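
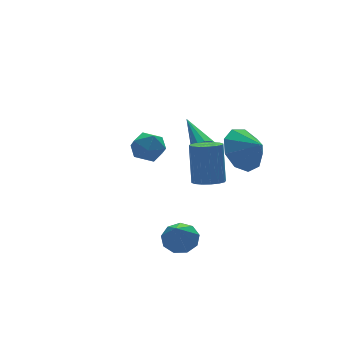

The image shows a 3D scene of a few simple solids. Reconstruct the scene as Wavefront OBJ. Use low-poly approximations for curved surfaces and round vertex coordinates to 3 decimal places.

v 2.651 0.586 -0.267
v 2.869 0.41 0.171
v 2.949 2.534 0.367
v 3.086 0.44 -0.023
v 3.166 0.516 -0.295
v 3.082 0.615 -0.558
v 2.861 0.704 -0.728
v 2.574 0.756 -0.753
v 2.311 0.754 -0.623
v 2.156 0.699 -0.38
v 2.159 0.608 -0.102
v 2.317 0.51 0.124
v 2.582 0.436 0.226
v -1.063 -1.305 2.571
v -0.456 -1.694 2.343
v -1.764 -1.946 1.797
v -1.157 -2.335 1.569
v -1.429 -2.434 2.268
v -0.996 -2.038 2.747
v -1.224 -1.602 1.393
v -0.791 -1.206 1.872
v -0.555 -1.878 1.615
v -0.682 -2.392 2.156
v -1.538 -1.248 1.984
v -1.665 -1.762 2.525
v 1.719 -1.377 -0.868
v 2.132 -1.877 -0.746
v 2.354 -1.283 0.949
v 1.941 -0.783 0.828
v 2.331 -1.624 -0.861
v 2.552 -1.03 0.835
v 2.366 -1.305 -0.977
v 2.588 -0.711 0.718
v 2.228 -1.005 -1.064
v 2.449 -0.411 0.631
v 1.953 -0.805 -1.099
v 2.175 -0.211 0.597
v 1.616 -0.758 -1.071
v 1.837 -0.164 0.624
v 1.306 -0.877 -0.989
v 1.528 -0.283 0.706
v 1.108 -1.13 -0.875
v 1.329 -0.536 0.821
v 1.072 -1.449 -0.758
v 1.294 -0.855 0.937
v 1.211 -1.749 -0.671
v 1.432 -1.155 1.024
v 1.485 -1.949 -0.637
v 1.707 -1.355 1.059
v 1.823 -1.996 -0.664
v 2.044 -1.402 1.031
v 2.217 -3.042 1.599
v 2.697 -2.362 2.223
v 2.583 -3.798 2.141
v 2.044 -2.501 2.47
v 1.473 -2.893 2.311
v 1.249 -3.355 1.818
v 1.478 -3.67 1.223
v 2.053 -3.692 0.804
v 2.704 -3.409 0.757
v 3.127 -2.955 1.104
v 3.124 -2.541 1.683
v -0.361 -2.894 -2.515
v 0.042 -3.47 -2.711
v -1.079 -3.846 -1.205
v 0.29 -3.195 -2.376
v 0.232 -2.779 -2.105
v -0.103 -2.417 -2.026
v -0.559 -2.279 -2.176
v -0.922 -2.429 -2.484
v -1.023 -2.796 -2.806
v -0.815 -3.21 -2.992
v -0.394 -3.476 -2.955
f 2 1 4
f 2 4 3
f 4 1 5
f 4 5 3
f 5 1 6
f 5 6 3
f 6 1 7
f 6 7 3
f 7 1 8
f 7 8 3
f 8 1 9
f 8 9 3
f 9 1 10
f 9 10 3
f 10 1 11
f 10 11 3
f 11 1 12
f 11 12 3
f 12 1 13
f 12 13 3
f 13 1 2
f 13 2 3
f 14 25 19
f 14 19 15
f 14 15 21
f 14 21 24
f 14 24 25
f 15 19 23
f 19 25 18
f 25 24 16
f 24 21 20
f 21 15 22
f 17 23 18
f 17 18 16
f 17 16 20
f 17 20 22
f 17 22 23
f 18 23 19
f 16 18 25
f 20 16 24
f 22 20 21
f 23 22 15
f 27 26 30
f 27 30 28
f 28 30 31
f 28 31 29
f 30 26 32
f 30 32 31
f 31 32 33
f 31 33 29
f 32 26 34
f 32 34 33
f 33 34 35
f 33 35 29
f 34 26 36
f 34 36 35
f 35 36 37
f 35 37 29
f 36 26 38
f 36 38 37
f 37 38 39
f 37 39 29
f 38 26 40
f 38 40 39
f 39 40 41
f 39 41 29
f 40 26 42
f 40 42 41
f 41 42 43
f 41 43 29
f 42 26 44
f 42 44 43
f 43 44 45
f 43 45 29
f 44 26 46
f 44 46 45
f 45 46 47
f 45 47 29
f 46 26 48
f 46 48 47
f 47 48 49
f 47 49 29
f 48 26 50
f 48 50 49
f 49 50 51
f 49 51 29
f 50 26 27
f 50 27 51
f 51 27 28
f 51 28 29
f 53 52 55
f 53 55 54
f 55 52 56
f 55 56 54
f 56 52 57
f 56 57 54
f 57 52 58
f 57 58 54
f 58 52 59
f 58 59 54
f 59 52 60
f 59 60 54
f 60 52 61
f 60 61 54
f 61 52 62
f 61 62 54
f 62 52 53
f 62 53 54
f 64 63 66
f 64 66 65
f 66 63 67
f 66 67 65
f 67 63 68
f 67 68 65
f 68 63 69
f 68 69 65
f 69 63 70
f 69 70 65
f 70 63 71
f 70 71 65
f 71 63 72
f 71 72 65
f 72 63 73
f 72 73 65
f 73 63 64
f 73 64 65



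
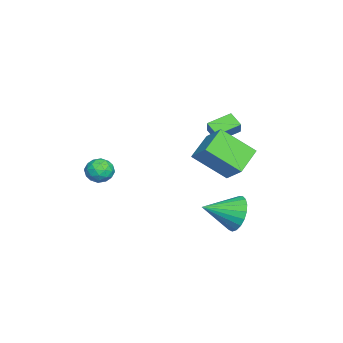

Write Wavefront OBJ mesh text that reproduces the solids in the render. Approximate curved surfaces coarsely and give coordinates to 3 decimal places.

v -1.26 1.727 2.254
v -0.708 1.828 2.996
v -2.023 2.769 2.679
v -1.471 2.871 3.421
v -0.729 2.309 1.779
v -0.177 2.411 2.521
v -1.492 3.352 2.204
v -0.94 3.453 2.946
v 1.73 3.712 -1.813
v 2.106 4.271 -0.943
v 2.47 2.148 -1.127
v 1.693 4.138 -0.799
v 1.286 3.932 -0.831
v 0.955 3.687 -1.032
v 0.759 3.447 -1.369
v 0.731 3.253 -1.782
v 0.876 3.138 -2.2
v 1.168 3.122 -2.552
v 1.558 3.208 -2.775
v 1.977 3.381 -2.832
v 2.354 3.612 -2.713
v 2.623 3.859 -2.438
v 2.738 4.081 -2.055
v 2.678 4.24 -1.63
v 2.455 4.306 -1.237
v 2.375 1.612 2.186
v 1.004 2.102 2.941
v 2.23 3.298 0.828
v 0.859 3.788 1.582
v 3.181 2.432 3.118
v 1.81 2.922 3.872
v 3.036 4.118 1.759
v 1.665 4.608 2.514
v 2.778 -2.292 1.43
v 3.302 -2.634 0.969
v 1.858 -2.946 0.871
v 2.382 -3.288 0.41
v 2.367 -3.453 1.17
v 2.935 -3.049 1.515
v 2.225 -2.531 0.325
v 2.793 -2.127 0.67
v 2.96 -2.782 0.285
v 3.048 -3.352 0.808
v 2.112 -2.228 1.032
v 2.2 -2.798 1.555
v 3.12 -2.406 1.248
v 2.04 -3.174 0.592
v 2.03 -3.271 1.038
v 2.339 -3.473 0.767
v 2.905 -2.649 1.57
v 3.213 -2.851 1.299
v 2.663 -3.332 1.417
v 1.947 -2.729 0.541
v 2.255 -2.931 0.27
v 2.821 -2.107 1.073
v 3.13 -2.309 0.802
v 2.497 -2.248 0.423
v 3.228 -2.694 0.576
v 2.687 -3.078 0.247
v 2.595 -2.633 0.197
v 2.929 -2.396 0.4
v 3.279 -3.029 0.883
v 2.739 -3.413 0.554
v 2.73 -3.51 1.001
v 3.064 -3.273 1.204
v 3.079 -3.116 0.481
v 2.421 -2.167 1.286
v 1.881 -2.551 0.957
v 2.096 -2.307 0.636
v 2.43 -2.07 0.839
v 2.473 -2.502 1.593
v 1.932 -2.886 1.264
v 2.231 -3.184 1.44
v 2.565 -2.947 1.643
v 2.081 -2.464 1.359
f 2 4 1
f 5 2 1
f 1 4 3
f 3 5 1
f 2 8 4
f 6 2 5
f 6 8 2
f 4 8 3
f 7 5 3
f 3 8 7
f 7 6 5
f 8 6 7
f 10 9 12
f 10 12 11
f 12 9 13
f 12 13 11
f 13 9 14
f 13 14 11
f 14 9 15
f 14 15 11
f 15 9 16
f 15 16 11
f 16 9 17
f 16 17 11
f 17 9 18
f 17 18 11
f 18 9 19
f 18 19 11
f 19 9 20
f 19 20 11
f 20 9 21
f 20 21 11
f 21 9 22
f 21 22 11
f 22 9 23
f 22 23 11
f 23 9 24
f 23 24 11
f 24 9 25
f 24 25 11
f 25 9 10
f 25 10 11
f 27 29 26
f 30 27 26
f 26 29 28
f 28 30 26
f 27 33 29
f 31 27 30
f 31 33 27
f 29 33 28
f 32 30 28
f 28 33 32
f 32 31 30
f 33 31 32
f 34 71 50
f 71 45 74
f 50 74 39
f 71 74 50
f 34 50 46
f 50 39 51
f 46 51 35
f 50 51 46
f 34 46 55
f 46 35 56
f 55 56 41
f 46 56 55
f 34 55 67
f 55 41 70
f 67 70 44
f 55 70 67
f 34 67 71
f 67 44 75
f 71 75 45
f 67 75 71
f 35 51 62
f 51 39 65
f 62 65 43
f 51 65 62
f 39 74 52
f 74 45 73
f 52 73 38
f 74 73 52
f 45 75 72
f 75 44 68
f 72 68 36
f 75 68 72
f 44 70 69
f 70 41 57
f 69 57 40
f 70 57 69
f 41 56 61
f 56 35 58
f 61 58 42
f 56 58 61
f 37 63 49
f 63 43 64
f 49 64 38
f 63 64 49
f 37 49 47
f 49 38 48
f 47 48 36
f 49 48 47
f 37 47 54
f 47 36 53
f 54 53 40
f 47 53 54
f 37 54 59
f 54 40 60
f 59 60 42
f 54 60 59
f 37 59 63
f 59 42 66
f 63 66 43
f 59 66 63
f 38 64 52
f 64 43 65
f 52 65 39
f 64 65 52
f 36 48 72
f 48 38 73
f 72 73 45
f 48 73 72
f 40 53 69
f 53 36 68
f 69 68 44
f 53 68 69
f 42 60 61
f 60 40 57
f 61 57 41
f 60 57 61
f 43 66 62
f 66 42 58
f 62 58 35
f 66 58 62



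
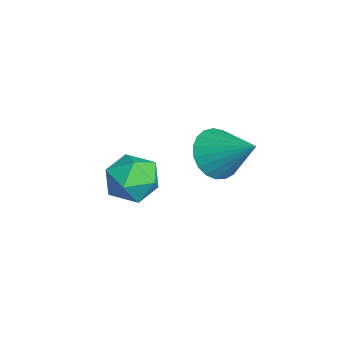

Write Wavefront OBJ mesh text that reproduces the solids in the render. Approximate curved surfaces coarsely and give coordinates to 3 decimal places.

v -1.862 -0.604 -0.392
v -1.281 -0.155 0.405
v -0.639 -1.845 -0.585
v -0.058 -1.396 0.212
v -0.998 -1.884 0.436
v -1.754 -1.118 0.556
v -0.166 -0.882 -0.736
v -0.922 -0.116 -0.616
v -0.233 -0.327 0.192
v -0.747 -0.947 0.916
v -1.173 -1.053 -1.096
v -1.687 -1.673 -0.372
v 2.068 1.375 3.296
v 2.399 1.867 2.491
v 3.152 2.425 4.384
v 2.068 2.094 2.602
v 1.737 2.196 2.832
v 1.464 2.157 3.143
v 1.295 1.982 3.48
v 1.26 1.702 3.786
v 1.364 1.365 4.007
v 1.591 1.031 4.105
v 1.9 0.755 4.063
v 2.238 0.587 3.889
v 2.546 0.555 3.612
v 2.772 0.665 3.281
v 2.877 0.897 2.952
v 2.841 1.212 2.683
v 2.672 1.555 2.52
f 1 12 6
f 1 6 2
f 1 2 8
f 1 8 11
f 1 11 12
f 2 6 10
f 6 12 5
f 12 11 3
f 11 8 7
f 8 2 9
f 4 10 5
f 4 5 3
f 4 3 7
f 4 7 9
f 4 9 10
f 5 10 6
f 3 5 12
f 7 3 11
f 9 7 8
f 10 9 2
f 14 13 16
f 14 16 15
f 16 13 17
f 16 17 15
f 17 13 18
f 17 18 15
f 18 13 19
f 18 19 15
f 19 13 20
f 19 20 15
f 20 13 21
f 20 21 15
f 21 13 22
f 21 22 15
f 22 13 23
f 22 23 15
f 23 13 24
f 23 24 15
f 24 13 25
f 24 25 15
f 25 13 26
f 25 26 15
f 26 13 27
f 26 27 15
f 27 13 28
f 27 28 15
f 28 13 29
f 28 29 15
f 29 13 14
f 29 14 15



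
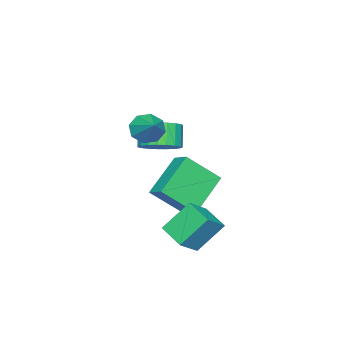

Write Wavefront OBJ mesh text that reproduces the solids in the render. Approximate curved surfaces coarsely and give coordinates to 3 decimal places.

v 2.133 0.592 3.646
v 2.532 0.051 3.841
v 2.867 1.368 4.294
v 2.699 0.275 3.384
v 2.535 0.684 3.08
v 2.135 1.039 3.108
v 1.734 1.133 3.45
v 1.566 0.909 3.907
v 1.731 0.5 4.211
v 2.131 0.144 4.184
v 1.182 2.555 -0.45
v 2.087 2.381 0.237
v 1.657 3.634 -0.802
v 2.562 3.46 -0.114
v 1.938 1.84 -1.626
v 2.843 1.666 -0.938
v 2.413 2.919 -1.977
v 3.318 2.745 -1.29
v -0.914 1.413 -0.107
v -0.566 2.148 0.301
v 0.698 1.301 -1.285
v 1.047 2.037 -0.878
v -0.107 0.363 1.098
v 0.242 1.099 1.505
v 1.506 0.252 -0.081
v 1.854 0.987 0.327
v -0.501 -0.549 1.285
v -0.055 0.046 1.736
v -0.573 -0.255 2.646
v -1.019 -0.851 2.195
v -0.347 0.234 1.632
v -0.865 -0.068 2.542
v -0.665 0.285 1.468
v -1.183 -0.016 2.379
v -0.955 0.193 1.273
v -1.473 -0.109 2.183
v -1.167 -0.028 1.079
v -1.684 -0.33 1.989
v -1.263 -0.339 0.921
v -1.781 -0.64 1.832
v -1.228 -0.686 0.826
v -1.745 -0.988 1.737
v -1.067 -1.01 0.81
v -1.585 -1.311 1.721
v -0.808 -1.254 0.877
v -1.326 -1.555 1.787
v -0.496 -1.376 1.014
v -1.014 -1.678 1.924
v -0.185 -1.355 1.197
v -0.703 -1.657 2.108
v 0.071 -1.195 1.396
v -0.447 -1.497 2.307
v 0.229 -0.923 1.576
v -0.289 -1.225 2.486
v 0.26 -0.587 1.705
v -0.258 -0.888 2.616
v 0.159 -0.244 1.762
v -0.358 -0.546 2.672
f 2 1 4
f 2 4 3
f 4 1 5
f 4 5 3
f 5 1 6
f 5 6 3
f 6 1 7
f 6 7 3
f 7 1 8
f 7 8 3
f 8 1 9
f 8 9 3
f 9 1 10
f 9 10 3
f 10 1 2
f 10 2 3
f 12 14 11
f 15 12 11
f 11 14 13
f 13 15 11
f 12 18 14
f 16 12 15
f 16 18 12
f 14 18 13
f 17 15 13
f 13 18 17
f 17 16 15
f 18 16 17
f 20 22 19
f 23 20 19
f 19 22 21
f 21 23 19
f 20 26 22
f 24 20 23
f 24 26 20
f 22 26 21
f 25 23 21
f 21 26 25
f 25 24 23
f 26 24 25
f 28 27 31
f 28 31 29
f 29 31 32
f 29 32 30
f 31 27 33
f 31 33 32
f 32 33 34
f 32 34 30
f 33 27 35
f 33 35 34
f 34 35 36
f 34 36 30
f 35 27 37
f 35 37 36
f 36 37 38
f 36 38 30
f 37 27 39
f 37 39 38
f 38 39 40
f 38 40 30
f 39 27 41
f 39 41 40
f 40 41 42
f 40 42 30
f 41 27 43
f 41 43 42
f 42 43 44
f 42 44 30
f 43 27 45
f 43 45 44
f 44 45 46
f 44 46 30
f 45 27 47
f 45 47 46
f 46 47 48
f 46 48 30
f 47 27 49
f 47 49 48
f 48 49 50
f 48 50 30
f 49 27 51
f 49 51 50
f 50 51 52
f 50 52 30
f 51 27 53
f 51 53 52
f 52 53 54
f 52 54 30
f 53 27 55
f 53 55 54
f 54 55 56
f 54 56 30
f 55 27 57
f 55 57 56
f 56 57 58
f 56 58 30
f 57 27 28
f 57 28 58
f 58 28 29
f 58 29 30



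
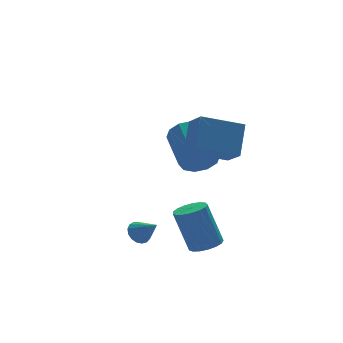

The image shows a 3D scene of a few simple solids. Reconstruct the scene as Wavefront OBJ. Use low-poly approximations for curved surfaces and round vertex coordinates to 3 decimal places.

v 2.616 0.324 0.193
v 3.087 0.505 -0.552
v 3.436 2.377 0.123
v 2.964 2.196 0.867
v 2.556 0.639 -0.649
v 2.905 2.51 0.026
v 2.047 0.652 -0.424
v 2.396 2.524 0.251
v 1.756 0.54 0.037
v 2.105 2.412 0.712
v 1.793 0.346 0.557
v 2.142 2.218 1.232
v 2.144 0.143 0.937
v 2.493 2.015 1.612
v 2.675 0.01 1.034
v 3.024 1.881 1.709
v 3.184 -0.004 0.809
v 3.533 1.868 1.484
v 3.475 0.108 0.348
v 3.824 1.98 1.023
v 3.438 0.302 -0.172
v 3.787 2.174 0.503
v 0.95 -3.605 -2.38
v 1.578 -3.233 -2.36
v 1.158 -2.624 -0.48
v 0.53 -2.995 -0.5
v 1.348 -3.002 -2.486
v 0.929 -2.393 -0.607
v 1.027 -2.909 -2.588
v 0.608 -2.3 -0.708
v 0.688 -2.976 -2.642
v 0.269 -2.366 -0.762
v 0.409 -3.186 -2.636
v -0.01 -2.577 -0.756
v 0.254 -3.492 -2.571
v -0.165 -2.883 -0.692
v 0.258 -3.824 -2.463
v -0.161 -3.215 -0.583
v 0.421 -4.106 -2.335
v 0.002 -3.497 -0.455
v 0.705 -4.273 -2.218
v 0.285 -3.664 -0.338
v 1.045 -4.287 -2.138
v 0.625 -3.677 -0.258
v 1.363 -4.144 -2.113
v 0.943 -3.535 -0.233
v 1.586 -3.878 -2.149
v 1.167 -3.269 -0.27
v 1.664 -3.549 -2.238
v 1.244 -2.94 -0.359
v -1.39 -2.323 -1.745
v -0.988 -1.959 -1.569
v -0.99 -3.137 -0.975
v -1.2 -1.907 -1.405
v -1.455 -1.951 -1.318
v -1.695 -2.08 -1.33
v -1.865 -2.264 -1.436
v -1.927 -2.462 -1.614
v -1.865 -2.628 -1.821
v -1.695 -2.724 -2.011
v -1.455 -2.729 -2.14
v -1.199 -2.64 -2.179
v -0.988 -2.479 -2.118
v -0.869 -2.282 -1.972
v -0.869 -2.094 -1.774
v 0.719 -3.061 2.94
v 1.394 -2.198 4.16
v 0.746 -1.975 2.157
v 1.42 -1.111 3.377
v 2.46 -3.549 2.323
v 3.134 -2.685 3.543
v 2.486 -2.462 1.54
v 3.161 -1.599 2.76
f 2 1 5
f 2 5 3
f 3 5 6
f 3 6 4
f 5 1 7
f 5 7 6
f 6 7 8
f 6 8 4
f 7 1 9
f 7 9 8
f 8 9 10
f 8 10 4
f 9 1 11
f 9 11 10
f 10 11 12
f 10 12 4
f 11 1 13
f 11 13 12
f 12 13 14
f 12 14 4
f 13 1 15
f 13 15 14
f 14 15 16
f 14 16 4
f 15 1 17
f 15 17 16
f 16 17 18
f 16 18 4
f 17 1 19
f 17 19 18
f 18 19 20
f 18 20 4
f 19 1 21
f 19 21 20
f 20 21 22
f 20 22 4
f 21 1 2
f 21 2 22
f 22 2 3
f 22 3 4
f 24 23 27
f 24 27 25
f 25 27 28
f 25 28 26
f 27 23 29
f 27 29 28
f 28 29 30
f 28 30 26
f 29 23 31
f 29 31 30
f 30 31 32
f 30 32 26
f 31 23 33
f 31 33 32
f 32 33 34
f 32 34 26
f 33 23 35
f 33 35 34
f 34 35 36
f 34 36 26
f 35 23 37
f 35 37 36
f 36 37 38
f 36 38 26
f 37 23 39
f 37 39 38
f 38 39 40
f 38 40 26
f 39 23 41
f 39 41 40
f 40 41 42
f 40 42 26
f 41 23 43
f 41 43 42
f 42 43 44
f 42 44 26
f 43 23 45
f 43 45 44
f 44 45 46
f 44 46 26
f 45 23 47
f 45 47 46
f 46 47 48
f 46 48 26
f 47 23 49
f 47 49 48
f 48 49 50
f 48 50 26
f 49 23 24
f 49 24 50
f 50 24 25
f 50 25 26
f 52 51 54
f 52 54 53
f 54 51 55
f 54 55 53
f 55 51 56
f 55 56 53
f 56 51 57
f 56 57 53
f 57 51 58
f 57 58 53
f 58 51 59
f 58 59 53
f 59 51 60
f 59 60 53
f 60 51 61
f 60 61 53
f 61 51 62
f 61 62 53
f 62 51 63
f 62 63 53
f 63 51 64
f 63 64 53
f 64 51 65
f 64 65 53
f 65 51 52
f 65 52 53
f 67 69 66
f 70 67 66
f 66 69 68
f 68 70 66
f 67 73 69
f 71 67 70
f 71 73 67
f 69 73 68
f 72 70 68
f 68 73 72
f 72 71 70
f 73 71 72



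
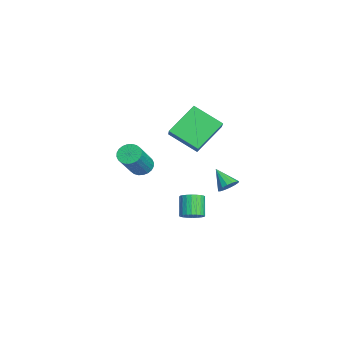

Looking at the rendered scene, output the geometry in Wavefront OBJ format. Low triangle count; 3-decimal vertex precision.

v -2.1 0.817 -2.926
v -1.612 1.003 -2.506
v -2.472 1.069 -1.534
v -2.96 0.883 -1.954
v -1.694 1.235 -2.595
v -2.555 1.301 -1.623
v -1.838 1.403 -2.734
v -2.699 1.469 -1.762
v -2.022 1.482 -2.902
v -2.882 1.548 -1.93
v -2.217 1.46 -3.074
v -3.078 1.526 -2.102
v -2.395 1.34 -3.223
v -3.256 1.406 -2.251
v -2.528 1.14 -3.327
v -3.389 1.206 -2.355
v -2.595 0.891 -3.37
v -3.456 0.957 -2.398
v -2.588 0.631 -3.346
v -3.448 0.697 -2.374
v -2.505 0.399 -3.257
v -3.366 0.465 -2.285
v -2.361 0.231 -3.118
v -3.222 0.297 -2.146
v -2.178 0.152 -2.95
v -3.038 0.218 -1.978
v -1.982 0.174 -2.778
v -2.843 0.24 -1.806
v -1.804 0.294 -2.629
v -2.665 0.36 -1.657
v -1.671 0.494 -2.525
v -2.532 0.56 -1.553
v -1.604 0.743 -2.482
v -2.465 0.809 -1.51
v -2.464 -0.394 3.081
v -3.394 0.935 4.35
v -1.697 1.026 2.156
v -2.628 2.356 3.426
v -1.332 -0.436 3.954
v -2.263 0.894 5.224
v -0.566 0.985 3.03
v -1.496 2.314 4.299
v 0.453 2.438 0.834
v 0.904 2.073 1.023
v -0.353 1.862 1.646
v 0.916 2.324 1.214
v 0.805 2.606 1.303
v 0.599 2.843 1.267
v 0.354 2.971 1.114
v 0.135 2.956 0.887
v 0.002 2.802 0.645
v -0.011 2.551 0.454
v 0.101 2.27 0.365
v 0.307 2.033 0.402
v 0.552 1.905 0.554
v 0.77 1.92 0.782
v -4.276 -1.694 -0.256
v -3.717 -1.62 -0.653
v -2.465 -2.311 0.978
v -3.024 -2.386 1.376
v -3.733 -1.377 -0.538
v -2.48 -2.068 1.093
v -3.831 -1.182 -0.38
v -2.579 -1.873 1.251
v -3.997 -1.066 -0.204
v -2.745 -1.757 1.428
v -4.206 -1.045 -0.035
v -2.953 -1.736 1.597
v -4.425 -1.123 0.101
v -3.173 -1.814 1.732
v -4.622 -1.288 0.182
v -3.369 -1.979 1.813
v -4.766 -1.515 0.196
v -3.513 -2.206 1.828
v -4.835 -1.769 0.142
v -3.583 -2.46 1.773
v -4.82 -2.012 0.027
v -3.567 -2.703 1.658
v -4.721 -2.207 -0.131
v -3.469 -2.898 1.5
v -4.555 -2.323 -0.308
v -3.303 -3.014 1.324
v -4.347 -2.344 -0.477
v -3.094 -3.035 1.155
v -4.127 -2.266 -0.612
v -2.875 -2.957 1.019
v -3.931 -2.101 -0.693
v -2.678 -2.792 0.938
v -3.787 -1.874 -0.708
v -2.534 -2.565 0.924
f 2 1 5
f 2 5 3
f 3 5 6
f 3 6 4
f 5 1 7
f 5 7 6
f 6 7 8
f 6 8 4
f 7 1 9
f 7 9 8
f 8 9 10
f 8 10 4
f 9 1 11
f 9 11 10
f 10 11 12
f 10 12 4
f 11 1 13
f 11 13 12
f 12 13 14
f 12 14 4
f 13 1 15
f 13 15 14
f 14 15 16
f 14 16 4
f 15 1 17
f 15 17 16
f 16 17 18
f 16 18 4
f 17 1 19
f 17 19 18
f 18 19 20
f 18 20 4
f 19 1 21
f 19 21 20
f 20 21 22
f 20 22 4
f 21 1 23
f 21 23 22
f 22 23 24
f 22 24 4
f 23 1 25
f 23 25 24
f 24 25 26
f 24 26 4
f 25 1 27
f 25 27 26
f 26 27 28
f 26 28 4
f 27 1 29
f 27 29 28
f 28 29 30
f 28 30 4
f 29 1 31
f 29 31 30
f 30 31 32
f 30 32 4
f 31 1 33
f 31 33 32
f 32 33 34
f 32 34 4
f 33 1 2
f 33 2 34
f 34 2 3
f 34 3 4
f 36 38 35
f 39 36 35
f 35 38 37
f 37 39 35
f 36 42 38
f 40 36 39
f 40 42 36
f 38 42 37
f 41 39 37
f 37 42 41
f 41 40 39
f 42 40 41
f 44 43 46
f 44 46 45
f 46 43 47
f 46 47 45
f 47 43 48
f 47 48 45
f 48 43 49
f 48 49 45
f 49 43 50
f 49 50 45
f 50 43 51
f 50 51 45
f 51 43 52
f 51 52 45
f 52 43 53
f 52 53 45
f 53 43 54
f 53 54 45
f 54 43 55
f 54 55 45
f 55 43 56
f 55 56 45
f 56 43 44
f 56 44 45
f 58 57 61
f 58 61 59
f 59 61 62
f 59 62 60
f 61 57 63
f 61 63 62
f 62 63 64
f 62 64 60
f 63 57 65
f 63 65 64
f 64 65 66
f 64 66 60
f 65 57 67
f 65 67 66
f 66 67 68
f 66 68 60
f 67 57 69
f 67 69 68
f 68 69 70
f 68 70 60
f 69 57 71
f 69 71 70
f 70 71 72
f 70 72 60
f 71 57 73
f 71 73 72
f 72 73 74
f 72 74 60
f 73 57 75
f 73 75 74
f 74 75 76
f 74 76 60
f 75 57 77
f 75 77 76
f 76 77 78
f 76 78 60
f 77 57 79
f 77 79 78
f 78 79 80
f 78 80 60
f 79 57 81
f 79 81 80
f 80 81 82
f 80 82 60
f 81 57 83
f 81 83 82
f 82 83 84
f 82 84 60
f 83 57 85
f 83 85 84
f 84 85 86
f 84 86 60
f 85 57 87
f 85 87 86
f 86 87 88
f 86 88 60
f 87 57 89
f 87 89 88
f 88 89 90
f 88 90 60
f 89 57 58
f 89 58 90
f 90 58 59
f 90 59 60



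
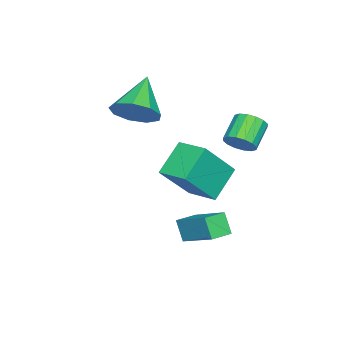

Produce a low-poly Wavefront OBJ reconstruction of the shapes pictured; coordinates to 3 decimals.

v 0.987 3.173 2.582
v 1.386 3.162 3.145
v 0.353 3.217 3.88
v -0.047 3.227 3.318
v 1.348 3.508 3.065
v 0.314 3.563 3.801
v 1.213 3.764 2.856
v 0.179 3.819 3.592
v 1.017 3.862 2.574
v -0.017 3.917 3.309
v 0.814 3.775 2.294
v -0.22 3.83 3.029
v 0.656 3.527 2.091
v -0.378 3.581 2.826
v 0.587 3.183 2.02
v -0.446 3.238 2.755
v 0.626 2.837 2.099
v -0.408 2.892 2.835
v 0.761 2.581 2.308
v -0.273 2.636 3.044
v 0.957 2.483 2.591
v -0.077 2.538 3.326
v 1.16 2.57 2.871
v 0.126 2.625 3.606
v 1.318 2.819 3.074
v 0.284 2.873 3.809
v 0.184 -1.514 2.862
v 0.775 -2.059 3.568
v -1.444 -1.706 4.078
v 0.803 -1.344 3.718
v 0.541 -0.708 3.468
v 0.112 -0.449 2.934
v -0.284 -0.689 2.367
v -0.461 -1.314 2.032
v -0.336 -2.034 2.085
v 0.032 -2.51 2.502
v 0.47 -2.52 3.087
v 1.125 1.972 1.329
v 2.368 1.272 2.977
v 1.588 3.227 1.513
v 2.832 2.526 3.161
v 2.348 1.674 0.279
v 3.592 0.973 1.927
v 2.812 2.928 0.463
v 4.055 2.228 2.111
v 1.963 2.075 -2.248
v 1.661 1.662 -1.354
v 2.644 3.528 -1.348
v 2.341 3.116 -0.454
v 2.819 1.624 -2.166
v 2.516 1.212 -1.272
v 3.499 3.078 -1.266
v 3.197 2.665 -0.372
f 2 1 5
f 2 5 3
f 3 5 6
f 3 6 4
f 5 1 7
f 5 7 6
f 6 7 8
f 6 8 4
f 7 1 9
f 7 9 8
f 8 9 10
f 8 10 4
f 9 1 11
f 9 11 10
f 10 11 12
f 10 12 4
f 11 1 13
f 11 13 12
f 12 13 14
f 12 14 4
f 13 1 15
f 13 15 14
f 14 15 16
f 14 16 4
f 15 1 17
f 15 17 16
f 16 17 18
f 16 18 4
f 17 1 19
f 17 19 18
f 18 19 20
f 18 20 4
f 19 1 21
f 19 21 20
f 20 21 22
f 20 22 4
f 21 1 23
f 21 23 22
f 22 23 24
f 22 24 4
f 23 1 25
f 23 25 24
f 24 25 26
f 24 26 4
f 25 1 2
f 25 2 26
f 26 2 3
f 26 3 4
f 28 27 30
f 28 30 29
f 30 27 31
f 30 31 29
f 31 27 32
f 31 32 29
f 32 27 33
f 32 33 29
f 33 27 34
f 33 34 29
f 34 27 35
f 34 35 29
f 35 27 36
f 35 36 29
f 36 27 37
f 36 37 29
f 37 27 28
f 37 28 29
f 39 41 38
f 42 39 38
f 38 41 40
f 40 42 38
f 39 45 41
f 43 39 42
f 43 45 39
f 41 45 40
f 44 42 40
f 40 45 44
f 44 43 42
f 45 43 44
f 47 49 46
f 50 47 46
f 46 49 48
f 48 50 46
f 47 53 49
f 51 47 50
f 51 53 47
f 49 53 48
f 52 50 48
f 48 53 52
f 52 51 50
f 53 51 52



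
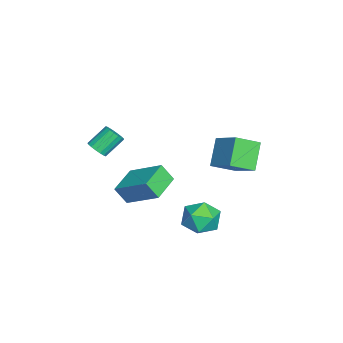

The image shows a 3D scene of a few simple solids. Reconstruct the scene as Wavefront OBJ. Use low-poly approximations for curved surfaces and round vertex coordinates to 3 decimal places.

v -0.491 -2.647 1.243
v -0.015 -2.642 1.557
v -0.573 -1.847 2.391
v -1.049 -1.853 2.077
v 0.02 -2.435 1.383
v -0.539 -1.64 2.216
v -0.063 -2.277 1.176
v -0.621 -1.482 2.01
v -0.243 -2.203 0.985
v -0.802 -1.408 1.819
v -0.48 -2.231 0.854
v -1.039 -1.437 1.687
v -0.72 -2.355 0.811
v -1.278 -1.56 1.644
v -0.907 -2.546 0.867
v -1.465 -1.751 1.701
v -0.999 -2.759 1.01
v -1.557 -1.965 1.843
v -0.974 -2.948 1.206
v -1.532 -2.153 2.039
v -0.838 -3.067 1.41
v -1.397 -2.272 2.244
v -0.623 -3.09 1.577
v -1.182 -2.296 2.41
v -0.378 -3.012 1.667
v -0.936 -2.217 2.5
v -0.158 -2.85 1.659
v -0.717 -2.056 2.493
v -4.532 -0.982 -4.15
v -4.608 -1.591 -3.225
v -3.685 0.654 -3.004
v -3.761 0.046 -2.079
v -2.999 -1.586 -4.421
v -3.075 -2.194 -3.496
v -2.152 0.051 -3.275
v -2.228 -0.558 -2.35
v -3.335 3.884 0.08
v -2.867 2.73 0.698
v -2.145 4.877 1.033
v -1.677 3.724 1.652
v -2.223 3.696 -1.112
v -1.755 2.543 -0.493
v -1.033 4.69 -0.158
v -0.565 3.536 0.46
v -1.09 3.102 -3.242
v -0.362 2.994 -4.007
v -1.058 1.406 -2.973
v -0.33 1.298 -3.738
v -0.075 1.779 -2.827
v -0.095 2.828 -2.993
v -1.325 1.572 -3.987
v -1.345 2.621 -4.153
v -0.507 2.049 -4.468
v 0.265 2.177 -3.751
v -1.685 2.223 -3.229
v -0.913 2.351 -2.512
f 2 1 5
f 2 5 3
f 3 5 6
f 3 6 4
f 5 1 7
f 5 7 6
f 6 7 8
f 6 8 4
f 7 1 9
f 7 9 8
f 8 9 10
f 8 10 4
f 9 1 11
f 9 11 10
f 10 11 12
f 10 12 4
f 11 1 13
f 11 13 12
f 12 13 14
f 12 14 4
f 13 1 15
f 13 15 14
f 14 15 16
f 14 16 4
f 15 1 17
f 15 17 16
f 16 17 18
f 16 18 4
f 17 1 19
f 17 19 18
f 18 19 20
f 18 20 4
f 19 1 21
f 19 21 20
f 20 21 22
f 20 22 4
f 21 1 23
f 21 23 22
f 22 23 24
f 22 24 4
f 23 1 25
f 23 25 24
f 24 25 26
f 24 26 4
f 25 1 27
f 25 27 26
f 26 27 28
f 26 28 4
f 27 1 2
f 27 2 28
f 28 2 3
f 28 3 4
f 30 32 29
f 33 30 29
f 29 32 31
f 31 33 29
f 30 36 32
f 34 30 33
f 34 36 30
f 32 36 31
f 35 33 31
f 31 36 35
f 35 34 33
f 36 34 35
f 38 40 37
f 41 38 37
f 37 40 39
f 39 41 37
f 38 44 40
f 42 38 41
f 42 44 38
f 40 44 39
f 43 41 39
f 39 44 43
f 43 42 41
f 44 42 43
f 45 56 50
f 45 50 46
f 45 46 52
f 45 52 55
f 45 55 56
f 46 50 54
f 50 56 49
f 56 55 47
f 55 52 51
f 52 46 53
f 48 54 49
f 48 49 47
f 48 47 51
f 48 51 53
f 48 53 54
f 49 54 50
f 47 49 56
f 51 47 55
f 53 51 52
f 54 53 46



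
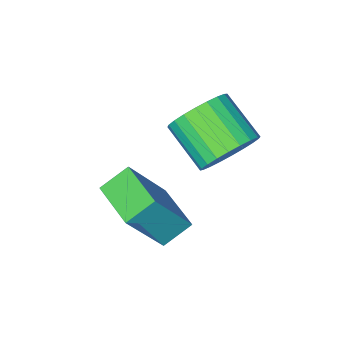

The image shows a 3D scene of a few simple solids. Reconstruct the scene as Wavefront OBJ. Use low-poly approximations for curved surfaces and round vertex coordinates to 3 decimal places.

v -0.064 -3.712 -1.92
v 1.003 -3.816 -0.243
v 0.138 -2.277 -1.96
v 1.205 -2.38 -0.284
v 0.735 -3.84 -2.436
v 1.802 -3.943 -0.76
v 0.937 -2.404 -2.477
v 2.004 -2.508 -0.8
v -1.329 -2.657 -0.151
v -0.722 -2.974 -0.749
v -0.663 -4.3 0.012
v -1.271 -3.983 0.611
v -0.509 -2.826 -0.507
v -0.451 -4.151 0.254
v -0.421 -2.651 -0.21
v -0.363 -3.977 0.551
v -0.472 -2.478 0.095
v -0.413 -3.804 0.857
v -0.653 -2.332 0.364
v -0.594 -3.658 1.125
v -0.937 -2.235 0.554
v -0.878 -3.561 1.315
v -1.28 -2.203 0.636
v -1.222 -3.529 1.398
v -1.632 -2.24 0.599
v -1.573 -3.566 1.361
v -1.937 -2.34 0.448
v -1.878 -3.666 1.209
v -2.149 -2.489 0.206
v -2.091 -3.814 0.967
v -2.237 -2.663 -0.091
v -2.179 -3.989 0.67
v -2.187 -2.836 -0.397
v -2.128 -4.162 0.365
v -2.006 -2.982 -0.665
v -1.947 -4.308 0.096
v -1.722 -3.079 -0.855
v -1.663 -4.405 -0.094
v -1.378 -3.111 -0.938
v -1.32 -4.437 -0.176
v -1.027 -3.074 -0.901
v -0.968 -4.4 -0.139
f 2 4 1
f 5 2 1
f 1 4 3
f 3 5 1
f 2 8 4
f 6 2 5
f 6 8 2
f 4 8 3
f 7 5 3
f 3 8 7
f 7 6 5
f 8 6 7
f 10 9 13
f 10 13 11
f 11 13 14
f 11 14 12
f 13 9 15
f 13 15 14
f 14 15 16
f 14 16 12
f 15 9 17
f 15 17 16
f 16 17 18
f 16 18 12
f 17 9 19
f 17 19 18
f 18 19 20
f 18 20 12
f 19 9 21
f 19 21 20
f 20 21 22
f 20 22 12
f 21 9 23
f 21 23 22
f 22 23 24
f 22 24 12
f 23 9 25
f 23 25 24
f 24 25 26
f 24 26 12
f 25 9 27
f 25 27 26
f 26 27 28
f 26 28 12
f 27 9 29
f 27 29 28
f 28 29 30
f 28 30 12
f 29 9 31
f 29 31 30
f 30 31 32
f 30 32 12
f 31 9 33
f 31 33 32
f 32 33 34
f 32 34 12
f 33 9 35
f 33 35 34
f 34 35 36
f 34 36 12
f 35 9 37
f 35 37 36
f 36 37 38
f 36 38 12
f 37 9 39
f 37 39 38
f 38 39 40
f 38 40 12
f 39 9 41
f 39 41 40
f 40 41 42
f 40 42 12
f 41 9 10
f 41 10 42
f 42 10 11
f 42 11 12



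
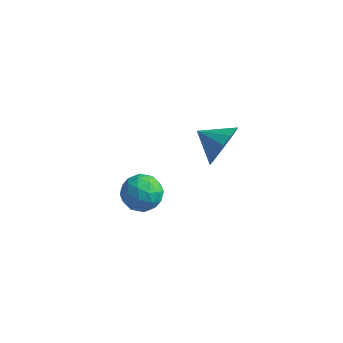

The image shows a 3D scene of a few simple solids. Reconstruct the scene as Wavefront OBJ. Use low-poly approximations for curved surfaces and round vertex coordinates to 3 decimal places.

v 0.059 -0.294 -3.163
v 0.818 -0.82 -2.955
v -0.798 -1.56 -3.245
v -0.039 -2.086 -3.037
v -0.416 -1.52 -2.38
v 0.113 -0.738 -2.329
v -0.093 -1.642 -3.871
v 0.436 -0.86 -3.82
v 0.723 -1.654 -3.393
v 0.524 -1.578 -2.471
v -0.504 -0.802 -3.729
v -0.703 -0.726 -2.807
v 0.514 -0.446 -3.052
v -0.494 -1.934 -3.148
v -0.715 -1.602 -2.762
v -0.27 -1.911 -2.64
v 0.1 -0.397 -2.684
v 0.545 -0.707 -2.562
v -0.18 -1.118 -2.223
v -0.525 -1.673 -3.638
v -0.08 -1.983 -3.516
v 0.29 -0.469 -3.56
v 0.735 -0.778 -3.438
v 0.2 -1.262 -3.977
v 0.904 -1.245 -3.187
v 0.4 -1.99 -3.235
v 0.369 -1.728 -3.726
v 0.68 -1.268 -3.696
v 0.787 -1.201 -2.645
v 0.283 -1.945 -2.694
v 0.061 -1.612 -2.307
v 0.373 -1.152 -2.277
v 0.731 -1.691 -2.903
v -0.263 -0.435 -3.506
v -0.767 -1.179 -3.555
v -0.353 -1.228 -3.923
v -0.041 -0.768 -3.893
v -0.38 -0.39 -2.965
v -0.884 -1.135 -3.013
v -0.66 -1.112 -2.504
v -0.349 -0.652 -2.474
v -0.711 -0.689 -3.297
v 3.548 -1.064 1.729
v 3.868 -0.676 2.593
v 2.372 -1.036 2.151
v 3.769 -0.267 2.291
v 3.611 -0.072 1.839
v 3.436 -0.143 1.357
v 3.291 -0.46 0.974
v 3.215 -0.939 0.794
v 3.229 -1.452 0.864
v 3.327 -1.861 1.166
v 3.485 -2.056 1.619
v 3.66 -1.985 2.101
v 3.805 -1.668 2.484
v 3.881 -1.188 2.664
f 1 38 17
f 38 12 41
f 17 41 6
f 38 41 17
f 1 17 13
f 17 6 18
f 13 18 2
f 17 18 13
f 1 13 22
f 13 2 23
f 22 23 8
f 13 23 22
f 1 22 34
f 22 8 37
f 34 37 11
f 22 37 34
f 1 34 38
f 34 11 42
f 38 42 12
f 34 42 38
f 2 18 29
f 18 6 32
f 29 32 10
f 18 32 29
f 6 41 19
f 41 12 40
f 19 40 5
f 41 40 19
f 12 42 39
f 42 11 35
f 39 35 3
f 42 35 39
f 11 37 36
f 37 8 24
f 36 24 7
f 37 24 36
f 8 23 28
f 23 2 25
f 28 25 9
f 23 25 28
f 4 30 16
f 30 10 31
f 16 31 5
f 30 31 16
f 4 16 14
f 16 5 15
f 14 15 3
f 16 15 14
f 4 14 21
f 14 3 20
f 21 20 7
f 14 20 21
f 4 21 26
f 21 7 27
f 26 27 9
f 21 27 26
f 4 26 30
f 26 9 33
f 30 33 10
f 26 33 30
f 5 31 19
f 31 10 32
f 19 32 6
f 31 32 19
f 3 15 39
f 15 5 40
f 39 40 12
f 15 40 39
f 7 20 36
f 20 3 35
f 36 35 11
f 20 35 36
f 9 27 28
f 27 7 24
f 28 24 8
f 27 24 28
f 10 33 29
f 33 9 25
f 29 25 2
f 33 25 29
f 44 43 46
f 44 46 45
f 46 43 47
f 46 47 45
f 47 43 48
f 47 48 45
f 48 43 49
f 48 49 45
f 49 43 50
f 49 50 45
f 50 43 51
f 50 51 45
f 51 43 52
f 51 52 45
f 52 43 53
f 52 53 45
f 53 43 54
f 53 54 45
f 54 43 55
f 54 55 45
f 55 43 56
f 55 56 45
f 56 43 44
f 56 44 45



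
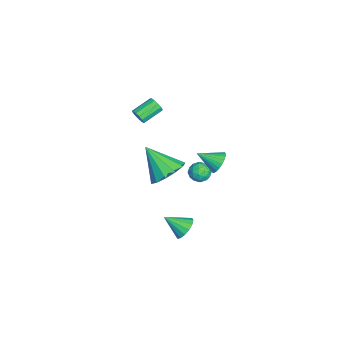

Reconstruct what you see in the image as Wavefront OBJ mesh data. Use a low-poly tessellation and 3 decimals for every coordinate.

v -3.063 2.043 -3.936
v -2.446 2.023 -3.619
v -3.494 1.377 -3.141
v -2.877 1.357 -2.824
v -3.243 1.946 -2.832
v -2.977 2.358 -3.324
v -2.963 1.042 -3.436
v -2.697 1.454 -3.928
v -2.384 1.404 -3.311
v -2.557 1.963 -2.937
v -3.383 1.437 -3.823
v -3.556 1.996 -3.449
v -2.717 2.091 -3.848
v -3.223 1.309 -2.912
v -3.438 1.655 -2.917
v -3.076 1.643 -2.731
v -3.029 2.288 -3.674
v -2.666 2.276 -3.488
v -3.135 2.231 -3.025
v -3.274 1.124 -3.272
v -2.911 1.112 -3.086
v -2.864 1.757 -4.029
v -2.502 1.745 -3.843
v -2.805 1.169 -3.735
v -2.318 1.716 -3.48
v -2.571 1.325 -3.012
v -2.621 1.14 -3.372
v -2.465 1.381 -3.661
v -2.42 2.044 -3.26
v -2.673 1.653 -2.793
v -2.888 1.999 -2.797
v -2.732 2.241 -3.086
v -2.383 1.681 -3.079
v -3.267 1.747 -3.967
v -3.52 1.356 -3.5
v -3.208 1.159 -3.674
v -3.052 1.401 -3.963
v -3.369 2.075 -3.748
v -3.622 1.684 -3.28
v -3.475 2.019 -3.099
v -3.319 2.26 -3.388
v -3.557 1.719 -3.681
v 3.641 1.201 -1.921
v 4.18 1.448 -1.494
v 3.519 0.119 -1.139
v 3.864 1.591 -1.345
v 3.488 1.63 -1.351
v 3.153 1.554 -1.509
v 2.949 1.383 -1.777
v 2.931 1.163 -2.084
v 3.103 0.954 -2.347
v 3.419 0.81 -2.496
v 3.795 0.771 -2.491
v 4.13 0.848 -2.333
v 4.334 1.018 -2.064
v 4.352 1.238 -1.757
v -2.969 -1.636 1.288
v -2.613 -1.537 1.639
v -3.354 -0.584 2.123
v -3.711 -0.684 1.772
v -2.55 -1.373 1.412
v -3.292 -0.42 1.895
v -2.621 -1.292 1.145
v -3.362 -0.34 1.628
v -2.802 -1.321 0.924
v -3.543 -0.369 1.407
v -3.036 -1.45 0.818
v -3.778 -0.498 1.302
v -3.249 -1.638 0.862
v -3.991 -0.686 1.345
v -3.373 -1.825 1.041
v -4.115 -0.873 1.524
v -3.369 -1.953 1.299
v -4.11 -1 1.782
v -3.238 -1.98 1.553
v -3.979 -1.027 2.036
v -3.022 -1.897 1.723
v -3.763 -0.945 2.206
v -2.789 -1.732 1.756
v -3.53 -0.78 2.239
v -1.53 2.776 -1.156
v -1.182 3.073 -0.588
v -1.61 1.584 -0.484
v -1.454 3.129 -0.522
v -1.737 3.13 -0.553
v -1.989 3.078 -0.675
v -2.171 2.979 -0.871
v -2.255 2.85 -1.11
v -2.229 2.709 -1.357
v -2.096 2.578 -1.572
v -1.878 2.478 -1.725
v -1.606 2.423 -1.791
v -1.323 2.421 -1.76
v -1.071 2.473 -1.637
v -0.89 2.572 -1.441
v -0.805 2.701 -1.202
v -0.831 2.842 -0.956
v -0.964 2.973 -0.74
v 3.731 0.346 2.758
v 4.404 0.767 3.475
v 2.989 -0.826 4.142
v 3.904 1.104 3.492
v 3.35 1.2 3.276
v 2.916 1.025 2.895
v 2.742 0.634 2.471
v 2.881 0.152 2.137
v 3.291 -0.269 2.001
v 3.84 -0.495 2.105
v 4.355 -0.454 2.416
v 4.672 -0.159 2.835
v 4.69 0.297 3.23
f 1 38 17
f 38 12 41
f 17 41 6
f 38 41 17
f 1 17 13
f 17 6 18
f 13 18 2
f 17 18 13
f 1 13 22
f 13 2 23
f 22 23 8
f 13 23 22
f 1 22 34
f 22 8 37
f 34 37 11
f 22 37 34
f 1 34 38
f 34 11 42
f 38 42 12
f 34 42 38
f 2 18 29
f 18 6 32
f 29 32 10
f 18 32 29
f 6 41 19
f 41 12 40
f 19 40 5
f 41 40 19
f 12 42 39
f 42 11 35
f 39 35 3
f 42 35 39
f 11 37 36
f 37 8 24
f 36 24 7
f 37 24 36
f 8 23 28
f 23 2 25
f 28 25 9
f 23 25 28
f 4 30 16
f 30 10 31
f 16 31 5
f 30 31 16
f 4 16 14
f 16 5 15
f 14 15 3
f 16 15 14
f 4 14 21
f 14 3 20
f 21 20 7
f 14 20 21
f 4 21 26
f 21 7 27
f 26 27 9
f 21 27 26
f 4 26 30
f 26 9 33
f 30 33 10
f 26 33 30
f 5 31 19
f 31 10 32
f 19 32 6
f 31 32 19
f 3 15 39
f 15 5 40
f 39 40 12
f 15 40 39
f 7 20 36
f 20 3 35
f 36 35 11
f 20 35 36
f 9 27 28
f 27 7 24
f 28 24 8
f 27 24 28
f 10 33 29
f 33 9 25
f 29 25 2
f 33 25 29
f 44 43 46
f 44 46 45
f 46 43 47
f 46 47 45
f 47 43 48
f 47 48 45
f 48 43 49
f 48 49 45
f 49 43 50
f 49 50 45
f 50 43 51
f 50 51 45
f 51 43 52
f 51 52 45
f 52 43 53
f 52 53 45
f 53 43 54
f 53 54 45
f 54 43 55
f 54 55 45
f 55 43 56
f 55 56 45
f 56 43 44
f 56 44 45
f 58 57 61
f 58 61 59
f 59 61 62
f 59 62 60
f 61 57 63
f 61 63 62
f 62 63 64
f 62 64 60
f 63 57 65
f 63 65 64
f 64 65 66
f 64 66 60
f 65 57 67
f 65 67 66
f 66 67 68
f 66 68 60
f 67 57 69
f 67 69 68
f 68 69 70
f 68 70 60
f 69 57 71
f 69 71 70
f 70 71 72
f 70 72 60
f 71 57 73
f 71 73 72
f 72 73 74
f 72 74 60
f 73 57 75
f 73 75 74
f 74 75 76
f 74 76 60
f 75 57 77
f 75 77 76
f 76 77 78
f 76 78 60
f 77 57 79
f 77 79 78
f 78 79 80
f 78 80 60
f 79 57 58
f 79 58 80
f 80 58 59
f 80 59 60
f 82 81 84
f 82 84 83
f 84 81 85
f 84 85 83
f 85 81 86
f 85 86 83
f 86 81 87
f 86 87 83
f 87 81 88
f 87 88 83
f 88 81 89
f 88 89 83
f 89 81 90
f 89 90 83
f 90 81 91
f 90 91 83
f 91 81 92
f 91 92 83
f 92 81 93
f 92 93 83
f 93 81 94
f 93 94 83
f 94 81 95
f 94 95 83
f 95 81 96
f 95 96 83
f 96 81 97
f 96 97 83
f 97 81 98
f 97 98 83
f 98 81 82
f 98 82 83
f 100 99 102
f 100 102 101
f 102 99 103
f 102 103 101
f 103 99 104
f 103 104 101
f 104 99 105
f 104 105 101
f 105 99 106
f 105 106 101
f 106 99 107
f 106 107 101
f 107 99 108
f 107 108 101
f 108 99 109
f 108 109 101
f 109 99 110
f 109 110 101
f 110 99 111
f 110 111 101
f 111 99 100
f 111 100 101



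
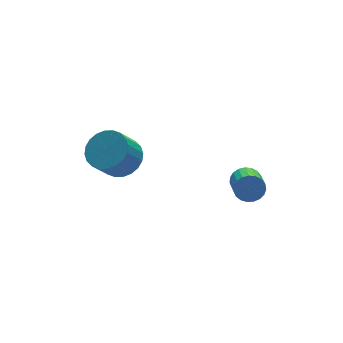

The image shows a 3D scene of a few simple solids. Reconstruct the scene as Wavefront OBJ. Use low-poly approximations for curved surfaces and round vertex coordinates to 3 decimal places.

v -2.901 0.489 3.351
v -2.092 0.715 3.997
v -2.969 0.438 5.194
v -3.779 0.211 4.549
v -2.268 1.087 3.954
v -3.145 0.81 5.152
v -2.54 1.368 3.82
v -3.417 1.091 5.017
v -2.867 1.515 3.614
v -3.744 1.238 4.811
v -3.199 1.506 3.368
v -4.077 1.229 4.565
v -3.487 1.341 3.12
v -4.364 1.064 4.317
v -3.685 1.047 2.907
v -4.562 0.77 4.104
v -3.763 0.668 2.761
v -4.641 0.391 3.959
v -3.711 0.262 2.706
v -4.588 -0.015 3.903
v -3.535 -0.11 2.748
v -4.412 -0.387 3.946
v -3.263 -0.391 2.883
v -4.14 -0.668 4.08
v -2.936 -0.538 3.089
v -3.813 -0.815 4.286
v -2.603 -0.529 3.335
v -3.481 -0.806 4.532
v -2.316 -0.364 3.583
v -3.193 -0.641 4.78
v -2.118 -0.07 3.796
v -2.995 -0.347 4.993
v -2.039 0.309 3.941
v -2.917 0.032 5.139
v 2.074 -1.9 1.503
v 2.385 -2.282 0.963
v 1.936 -3.402 1.498
v 1.626 -3.02 2.037
v 2.607 -2.272 1.17
v 2.158 -3.392 1.705
v 2.737 -2.198 1.434
v 2.288 -3.318 1.969
v 2.753 -2.073 1.71
v 2.304 -3.193 2.245
v 2.651 -1.917 1.95
v 2.202 -3.037 2.485
v 2.449 -1.759 2.113
v 2.001 -2.879 2.648
v 2.183 -1.625 2.17
v 1.734 -2.745 2.705
v 1.898 -1.538 2.112
v 1.449 -2.659 2.647
v 1.643 -1.514 1.948
v 1.195 -2.635 2.483
v 1.463 -1.557 1.708
v 1.015 -2.677 2.242
v 1.389 -1.659 1.432
v 0.94 -2.779 1.966
v 1.433 -1.803 1.168
v 0.984 -2.923 1.703
v 1.588 -1.963 0.962
v 1.139 -3.083 1.497
v 1.827 -2.113 0.85
v 1.378 -3.233 1.384
v 2.109 -2.225 0.85
v 1.66 -3.346 1.385
f 2 1 5
f 2 5 3
f 3 5 6
f 3 6 4
f 5 1 7
f 5 7 6
f 6 7 8
f 6 8 4
f 7 1 9
f 7 9 8
f 8 9 10
f 8 10 4
f 9 1 11
f 9 11 10
f 10 11 12
f 10 12 4
f 11 1 13
f 11 13 12
f 12 13 14
f 12 14 4
f 13 1 15
f 13 15 14
f 14 15 16
f 14 16 4
f 15 1 17
f 15 17 16
f 16 17 18
f 16 18 4
f 17 1 19
f 17 19 18
f 18 19 20
f 18 20 4
f 19 1 21
f 19 21 20
f 20 21 22
f 20 22 4
f 21 1 23
f 21 23 22
f 22 23 24
f 22 24 4
f 23 1 25
f 23 25 24
f 24 25 26
f 24 26 4
f 25 1 27
f 25 27 26
f 26 27 28
f 26 28 4
f 27 1 29
f 27 29 28
f 28 29 30
f 28 30 4
f 29 1 31
f 29 31 30
f 30 31 32
f 30 32 4
f 31 1 33
f 31 33 32
f 32 33 34
f 32 34 4
f 33 1 2
f 33 2 34
f 34 2 3
f 34 3 4
f 36 35 39
f 36 39 37
f 37 39 40
f 37 40 38
f 39 35 41
f 39 41 40
f 40 41 42
f 40 42 38
f 41 35 43
f 41 43 42
f 42 43 44
f 42 44 38
f 43 35 45
f 43 45 44
f 44 45 46
f 44 46 38
f 45 35 47
f 45 47 46
f 46 47 48
f 46 48 38
f 47 35 49
f 47 49 48
f 48 49 50
f 48 50 38
f 49 35 51
f 49 51 50
f 50 51 52
f 50 52 38
f 51 35 53
f 51 53 52
f 52 53 54
f 52 54 38
f 53 35 55
f 53 55 54
f 54 55 56
f 54 56 38
f 55 35 57
f 55 57 56
f 56 57 58
f 56 58 38
f 57 35 59
f 57 59 58
f 58 59 60
f 58 60 38
f 59 35 61
f 59 61 60
f 60 61 62
f 60 62 38
f 61 35 63
f 61 63 62
f 62 63 64
f 62 64 38
f 63 35 65
f 63 65 64
f 64 65 66
f 64 66 38
f 65 35 36
f 65 36 66
f 66 36 37
f 66 37 38



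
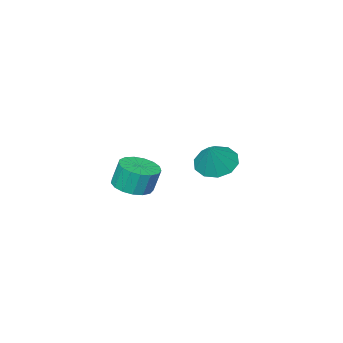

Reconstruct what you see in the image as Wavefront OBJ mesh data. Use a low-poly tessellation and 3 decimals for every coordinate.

v -3.923 1.202 1.066
v -3.036 1.368 0.455
v -3.077 1.638 2.414
v -3.38 1.947 0.484
v -3.931 2.241 0.736
v -4.48 2.138 1.113
v -4.816 1.678 1.473
v -4.81 1.036 1.677
v -4.466 0.458 1.648
v -3.915 0.164 1.397
v -3.367 0.266 1.019
v -3.031 0.726 0.66
v 1.761 2.101 1.68
v 2.63 2.528 1.74
v 2.408 2.805 2.98
v 1.539 2.379 2.92
v 2.346 2.872 1.612
v 2.124 3.149 2.852
v 1.928 3.04 1.5
v 1.706 3.317 2.74
v 1.472 2.993 1.429
v 1.25 3.27 2.669
v 1.081 2.741 1.415
v 0.86 3.018 2.656
v 0.847 2.343 1.462
v 0.625 2.621 2.703
v 0.822 1.89 1.559
v 0.6 2.167 2.799
v 1.012 1.485 1.684
v 0.79 1.762 2.924
v 1.373 1.221 1.807
v 1.152 1.499 3.048
v 1.824 1.159 1.902
v 1.602 1.436 3.142
v 2.26 1.313 1.945
v 2.038 1.59 3.186
v 2.581 1.647 1.928
v 2.36 1.925 3.168
v 2.715 2.086 1.854
v 2.493 2.363 3.094
f 2 1 4
f 2 4 3
f 4 1 5
f 4 5 3
f 5 1 6
f 5 6 3
f 6 1 7
f 6 7 3
f 7 1 8
f 7 8 3
f 8 1 9
f 8 9 3
f 9 1 10
f 9 10 3
f 10 1 11
f 10 11 3
f 11 1 12
f 11 12 3
f 12 1 2
f 12 2 3
f 14 13 17
f 14 17 15
f 15 17 18
f 15 18 16
f 17 13 19
f 17 19 18
f 18 19 20
f 18 20 16
f 19 13 21
f 19 21 20
f 20 21 22
f 20 22 16
f 21 13 23
f 21 23 22
f 22 23 24
f 22 24 16
f 23 13 25
f 23 25 24
f 24 25 26
f 24 26 16
f 25 13 27
f 25 27 26
f 26 27 28
f 26 28 16
f 27 13 29
f 27 29 28
f 28 29 30
f 28 30 16
f 29 13 31
f 29 31 30
f 30 31 32
f 30 32 16
f 31 13 33
f 31 33 32
f 32 33 34
f 32 34 16
f 33 13 35
f 33 35 34
f 34 35 36
f 34 36 16
f 35 13 37
f 35 37 36
f 36 37 38
f 36 38 16
f 37 13 39
f 37 39 38
f 38 39 40
f 38 40 16
f 39 13 14
f 39 14 40
f 40 14 15
f 40 15 16



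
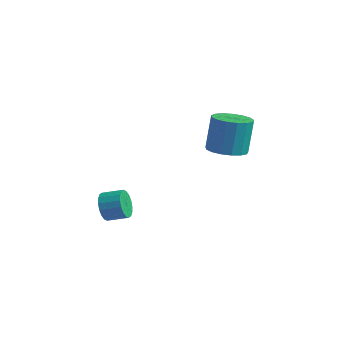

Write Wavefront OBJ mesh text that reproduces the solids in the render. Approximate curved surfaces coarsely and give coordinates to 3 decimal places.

v 3.315 2.532 0.776
v 4.095 1.968 0.959
v 4.005 2.444 2.807
v 3.225 3.008 2.624
v 4.281 2.388 0.86
v 4.191 2.863 2.708
v 4.245 2.84 0.742
v 4.155 3.316 2.59
v 3.996 3.222 0.632
v 3.906 3.698 2.48
v 3.591 3.446 0.554
v 3.501 3.921 2.402
v 3.123 3.461 0.528
v 3.033 3.936 2.376
v 2.699 3.263 0.558
v 2.609 3.738 2.406
v 2.416 2.897 0.638
v 2.326 3.373 2.486
v 2.339 2.448 0.75
v 2.249 2.924 2.598
v 2.486 2.019 0.868
v 2.395 2.494 2.716
v 2.822 1.706 0.965
v 2.732 2.182 2.812
v 3.272 1.584 1.018
v 3.182 2.059 2.866
v 3.731 1.678 1.016
v 3.641 2.154 2.864
v 0.918 -2.892 -1.548
v 1.295 -3.121 -2.192
v 2.119 -2.597 -1.895
v 1.742 -2.368 -1.252
v 1.143 -2.825 -2.292
v 1.967 -2.301 -1.996
v 0.947 -2.543 -2.245
v 1.77 -2.019 -1.949
v 0.745 -2.33 -2.06
v 1.568 -1.806 -1.764
v 0.577 -2.228 -1.774
v 1.4 -1.704 -1.477
v 0.477 -2.258 -1.443
v 1.3 -1.734 -1.146
v 0.464 -2.413 -1.133
v 1.287 -1.889 -0.836
v 0.541 -2.663 -0.905
v 1.365 -2.139 -0.608
v 0.693 -2.959 -0.804
v 1.517 -2.435 -0.508
v 0.89 -3.241 -0.851
v 1.713 -2.717 -0.555
v 1.092 -3.454 -1.036
v 1.915 -2.93 -0.74
v 1.26 -3.556 -1.323
v 2.083 -3.032 -1.026
v 1.36 -3.526 -1.654
v 2.183 -3.002 -1.357
v 1.373 -3.371 -1.964
v 2.196 -2.847 -1.667
f 2 1 5
f 2 5 3
f 3 5 6
f 3 6 4
f 5 1 7
f 5 7 6
f 6 7 8
f 6 8 4
f 7 1 9
f 7 9 8
f 8 9 10
f 8 10 4
f 9 1 11
f 9 11 10
f 10 11 12
f 10 12 4
f 11 1 13
f 11 13 12
f 12 13 14
f 12 14 4
f 13 1 15
f 13 15 14
f 14 15 16
f 14 16 4
f 15 1 17
f 15 17 16
f 16 17 18
f 16 18 4
f 17 1 19
f 17 19 18
f 18 19 20
f 18 20 4
f 19 1 21
f 19 21 20
f 20 21 22
f 20 22 4
f 21 1 23
f 21 23 22
f 22 23 24
f 22 24 4
f 23 1 25
f 23 25 24
f 24 25 26
f 24 26 4
f 25 1 27
f 25 27 26
f 26 27 28
f 26 28 4
f 27 1 2
f 27 2 28
f 28 2 3
f 28 3 4
f 30 29 33
f 30 33 31
f 31 33 34
f 31 34 32
f 33 29 35
f 33 35 34
f 34 35 36
f 34 36 32
f 35 29 37
f 35 37 36
f 36 37 38
f 36 38 32
f 37 29 39
f 37 39 38
f 38 39 40
f 38 40 32
f 39 29 41
f 39 41 40
f 40 41 42
f 40 42 32
f 41 29 43
f 41 43 42
f 42 43 44
f 42 44 32
f 43 29 45
f 43 45 44
f 44 45 46
f 44 46 32
f 45 29 47
f 45 47 46
f 46 47 48
f 46 48 32
f 47 29 49
f 47 49 48
f 48 49 50
f 48 50 32
f 49 29 51
f 49 51 50
f 50 51 52
f 50 52 32
f 51 29 53
f 51 53 52
f 52 53 54
f 52 54 32
f 53 29 55
f 53 55 54
f 54 55 56
f 54 56 32
f 55 29 57
f 55 57 56
f 56 57 58
f 56 58 32
f 57 29 30
f 57 30 58
f 58 30 31
f 58 31 32



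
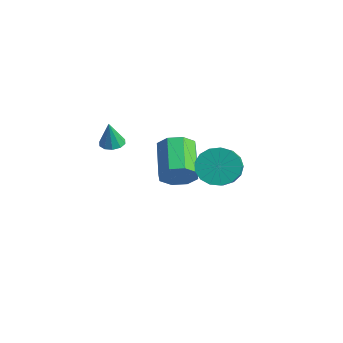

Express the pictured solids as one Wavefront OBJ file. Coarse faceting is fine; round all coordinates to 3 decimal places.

v 1.557 1.551 0.861
v 2.285 1.829 0.158
v 3.092 1.228 0.755
v 2.363 0.949 1.459
v 2.304 2.195 0.502
v 3.11 1.594 1.099
v 2.151 2.414 0.928
v 2.958 1.812 1.525
v 1.863 2.435 1.339
v 2.669 1.833 1.936
v 1.504 2.253 1.64
v 2.31 1.651 2.237
v 1.157 1.91 1.763
v 1.964 1.309 2.361
v 0.902 1.486 1.68
v 1.709 0.884 2.277
v 0.797 1.076 1.409
v 1.604 0.474 2.006
v 0.866 0.775 1.012
v 1.673 0.173 1.609
v 1.093 0.651 0.581
v 1.9 0.05 1.178
v 1.427 0.734 0.215
v 2.233 0.133 0.812
v 1.79 1.004 -0.004
v 2.596 0.402 0.593
v 2.1 1.399 -0.024
v 2.906 0.798 0.573
v -2.752 -1.577 1.16
v -2.207 -1.853 1.053
v -2.608 -1.823 2.54
v -2.141 -1.481 1.113
v -2.308 -1.145 1.191
v -2.645 -0.974 1.256
v -3.022 -1.033 1.285
v -3.296 -1.3 1.266
v -3.363 -1.673 1.206
v -3.195 -2.009 1.129
v -2.859 -2.18 1.063
v -2.481 -2.12 1.034
v -2.236 1.604 -1.793
v -1.646 2.278 -1.397
v -3.334 3.151 -0.37
v -3.924 2.476 -0.767
v -1.932 2.498 -2.054
v -3.62 3.371 -1.027
v -2.396 2.194 -2.559
v -4.084 3.067 -1.532
v -2.766 1.545 -2.615
v -4.455 2.417 -1.588
v -2.826 0.929 -2.19
v -4.514 1.802 -1.163
v -2.54 0.709 -1.533
v -4.228 1.582 -0.506
v -2.076 1.013 -1.028
v -3.764 1.886 -0.001
v -1.705 1.663 -0.972
v -3.394 2.535 0.055
f 2 1 5
f 2 5 3
f 3 5 6
f 3 6 4
f 5 1 7
f 5 7 6
f 6 7 8
f 6 8 4
f 7 1 9
f 7 9 8
f 8 9 10
f 8 10 4
f 9 1 11
f 9 11 10
f 10 11 12
f 10 12 4
f 11 1 13
f 11 13 12
f 12 13 14
f 12 14 4
f 13 1 15
f 13 15 14
f 14 15 16
f 14 16 4
f 15 1 17
f 15 17 16
f 16 17 18
f 16 18 4
f 17 1 19
f 17 19 18
f 18 19 20
f 18 20 4
f 19 1 21
f 19 21 20
f 20 21 22
f 20 22 4
f 21 1 23
f 21 23 22
f 22 23 24
f 22 24 4
f 23 1 25
f 23 25 24
f 24 25 26
f 24 26 4
f 25 1 27
f 25 27 26
f 26 27 28
f 26 28 4
f 27 1 2
f 27 2 28
f 28 2 3
f 28 3 4
f 30 29 32
f 30 32 31
f 32 29 33
f 32 33 31
f 33 29 34
f 33 34 31
f 34 29 35
f 34 35 31
f 35 29 36
f 35 36 31
f 36 29 37
f 36 37 31
f 37 29 38
f 37 38 31
f 38 29 39
f 38 39 31
f 39 29 40
f 39 40 31
f 40 29 30
f 40 30 31
f 42 41 45
f 42 45 43
f 43 45 46
f 43 46 44
f 45 41 47
f 45 47 46
f 46 47 48
f 46 48 44
f 47 41 49
f 47 49 48
f 48 49 50
f 48 50 44
f 49 41 51
f 49 51 50
f 50 51 52
f 50 52 44
f 51 41 53
f 51 53 52
f 52 53 54
f 52 54 44
f 53 41 55
f 53 55 54
f 54 55 56
f 54 56 44
f 55 41 57
f 55 57 56
f 56 57 58
f 56 58 44
f 57 41 42
f 57 42 58
f 58 42 43
f 58 43 44



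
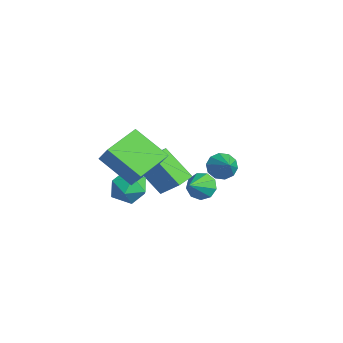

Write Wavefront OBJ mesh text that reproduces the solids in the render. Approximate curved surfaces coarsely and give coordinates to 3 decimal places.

v -0.771 3.742 -2.37
v -0.329 3.739 -3.061
v 0.451 3.698 -1.59
v -0.4 4.221 -2.923
v -0.613 4.52 -2.573
v -0.886 4.522 -2.146
v -1.115 4.226 -1.805
v -1.212 3.744 -1.679
v -1.141 3.262 -1.818
v -0.928 2.963 -2.167
v -0.655 2.961 -2.594
v -0.426 3.258 -2.936
v 3.403 -2.235 0.009
v 2.09 -3.392 1.258
v 2.432 -0.586 0.516
v 1.119 -1.742 1.765
v 4.261 -2.058 1.075
v 2.948 -3.214 2.324
v 3.29 -0.408 1.582
v 1.977 -1.565 2.831
v 1.309 -1.529 -1.075
v 2.185 -1.211 -1.514
v 2.135 -2.769 -0.326
v 3.011 -2.451 -0.765
v 2.564 -1.879 -0.034
v 2.053 -1.113 -0.496
v 2.267 -2.867 -1.344
v 1.756 -2.101 -1.806
v 2.777 -2.037 -1.68
v 2.96 -1.427 -0.87
v 1.36 -2.553 -0.97
v 1.543 -1.943 -0.16
v 0.119 2.35 -2.998
v 0.545 2.165 -3.685
v 0.881 1.45 -2.282
v 0.796 2.595 -3.411
v 0.729 2.91 -2.944
v 0.377 2.963 -2.502
v -0.096 2.73 -2.292
v -0.468 2.319 -2.412
v -0.566 1.923 -2.807
v -0.344 1.726 -3.291
v 0.095 1.822 -3.638
v 0.428 0.799 -2.408
v -0.682 -0.146 -0.91
v 1.635 1.341 -1.172
v 0.525 0.396 0.326
v 0.935 -0.016 -2.546
v -0.175 -0.961 -1.048
v 2.142 0.526 -1.31
v 1.032 -0.419 0.188
f 2 1 4
f 2 4 3
f 4 1 5
f 4 5 3
f 5 1 6
f 5 6 3
f 6 1 7
f 6 7 3
f 7 1 8
f 7 8 3
f 8 1 9
f 8 9 3
f 9 1 10
f 9 10 3
f 10 1 11
f 10 11 3
f 11 1 12
f 11 12 3
f 12 1 2
f 12 2 3
f 14 16 13
f 17 14 13
f 13 16 15
f 15 17 13
f 14 20 16
f 18 14 17
f 18 20 14
f 16 20 15
f 19 17 15
f 15 20 19
f 19 18 17
f 20 18 19
f 21 32 26
f 21 26 22
f 21 22 28
f 21 28 31
f 21 31 32
f 22 26 30
f 26 32 25
f 32 31 23
f 31 28 27
f 28 22 29
f 24 30 25
f 24 25 23
f 24 23 27
f 24 27 29
f 24 29 30
f 25 30 26
f 23 25 32
f 27 23 31
f 29 27 28
f 30 29 22
f 34 33 36
f 34 36 35
f 36 33 37
f 36 37 35
f 37 33 38
f 37 38 35
f 38 33 39
f 38 39 35
f 39 33 40
f 39 40 35
f 40 33 41
f 40 41 35
f 41 33 42
f 41 42 35
f 42 33 43
f 42 43 35
f 43 33 34
f 43 34 35
f 45 47 44
f 48 45 44
f 44 47 46
f 46 48 44
f 45 51 47
f 49 45 48
f 49 51 45
f 47 51 46
f 50 48 46
f 46 51 50
f 50 49 48
f 51 49 50



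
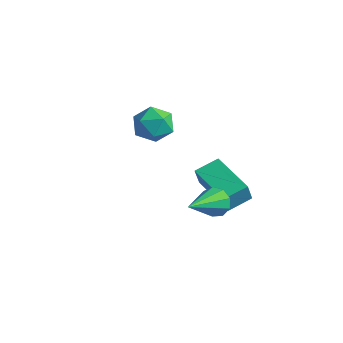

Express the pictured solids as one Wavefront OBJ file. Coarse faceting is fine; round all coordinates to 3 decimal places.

v -2.384 0.547 2.048
v -1.703 0.686 1.405
v -1.697 -0.746 2.495
v -1.016 -0.607 1.852
v -1.081 -0.036 2.603
v -1.506 0.764 2.327
v -1.894 -0.824 1.573
v -2.319 -0.024 1.297
v -1.401 -0.161 1.111
v -0.898 0.326 1.748
v -2.502 -0.386 2.152
v -1.999 0.101 2.789
v 3.346 -1.347 0.831
v 3.884 -1.455 0.396
v 3.654 -3.033 1.629
v 4.037 -1.238 0.795
v 3.867 -1.073 1.211
v 3.453 -1.036 1.449
v 2.99 -1.144 1.398
v 2.693 -1.348 1.082
v 2.702 -1.551 0.649
v 3.013 -1.659 0.301
v 3.479 -1.621 0.201
v 1.06 -0.061 -0.028
v 1.124 -0.37 0.868
v 1.301 0.978 0.314
v 1.365 0.669 1.21
v 3.135 -0.449 -0.31
v 3.199 -0.758 0.586
v 3.376 0.59 0.032
v 3.44 0.281 0.928
f 1 12 6
f 1 6 2
f 1 2 8
f 1 8 11
f 1 11 12
f 2 6 10
f 6 12 5
f 12 11 3
f 11 8 7
f 8 2 9
f 4 10 5
f 4 5 3
f 4 3 7
f 4 7 9
f 4 9 10
f 5 10 6
f 3 5 12
f 7 3 11
f 9 7 8
f 10 9 2
f 14 13 16
f 14 16 15
f 16 13 17
f 16 17 15
f 17 13 18
f 17 18 15
f 18 13 19
f 18 19 15
f 19 13 20
f 19 20 15
f 20 13 21
f 20 21 15
f 21 13 22
f 21 22 15
f 22 13 23
f 22 23 15
f 23 13 14
f 23 14 15
f 25 27 24
f 28 25 24
f 24 27 26
f 26 28 24
f 25 31 27
f 29 25 28
f 29 31 25
f 27 31 26
f 30 28 26
f 26 31 30
f 30 29 28
f 31 29 30



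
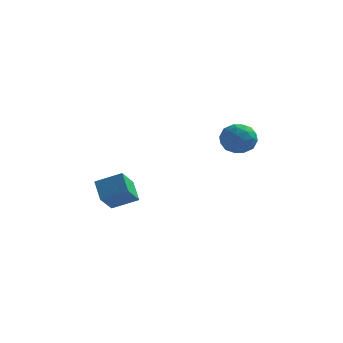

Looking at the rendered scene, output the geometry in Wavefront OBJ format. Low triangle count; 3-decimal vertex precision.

v -4.554 2.064 -3.927
v -4.769 0.944 -2.952
v -3.236 2.329 -3.332
v -3.451 1.209 -2.357
v -4.009 1.231 -4.763
v -4.224 0.111 -3.788
v -2.691 1.496 -4.168
v -2.906 0.376 -3.193
v 1.844 1.472 1.146
v 2.811 1.477 1.101
v 1.789 0.583 -0.141
v 2.756 0.588 -0.186
v 2.308 0.111 0.526
v 2.342 0.661 1.322
v 2.258 1.399 -0.362
v 2.292 1.949 0.434
v 3.066 1.433 0.169
v 3.097 0.637 0.718
v 1.503 1.423 0.242
v 1.534 0.627 0.791
v 2.332 1.553 1.236
v 2.268 0.507 -0.276
v 2.004 0.227 0.142
v 2.572 0.23 0.116
v 2.057 1.072 1.366
v 2.625 1.076 1.34
v 2.329 0.273 1.002
v 1.975 0.984 -0.38
v 2.543 0.988 -0.406
v 2.028 1.83 0.844
v 2.596 1.833 0.818
v 2.271 1.787 -0.042
v 3.051 1.53 0.662
v 3.018 1.007 -0.094
v 2.726 1.484 -0.198
v 2.746 1.807 0.27
v 3.069 1.062 0.985
v 3.036 0.539 0.228
v 2.773 0.259 0.647
v 2.793 0.582 1.114
v 3.219 1.036 0.437
v 1.564 1.521 0.732
v 1.531 0.998 -0.025
v 1.807 1.478 -0.154
v 1.827 1.801 0.313
v 1.582 1.053 1.054
v 1.549 0.53 0.298
v 1.854 0.253 0.69
v 1.874 0.576 1.158
v 1.381 1.024 0.523
f 2 4 1
f 5 2 1
f 1 4 3
f 3 5 1
f 2 8 4
f 6 2 5
f 6 8 2
f 4 8 3
f 7 5 3
f 3 8 7
f 7 6 5
f 8 6 7
f 9 46 25
f 46 20 49
f 25 49 14
f 46 49 25
f 9 25 21
f 25 14 26
f 21 26 10
f 25 26 21
f 9 21 30
f 21 10 31
f 30 31 16
f 21 31 30
f 9 30 42
f 30 16 45
f 42 45 19
f 30 45 42
f 9 42 46
f 42 19 50
f 46 50 20
f 42 50 46
f 10 26 37
f 26 14 40
f 37 40 18
f 26 40 37
f 14 49 27
f 49 20 48
f 27 48 13
f 49 48 27
f 20 50 47
f 50 19 43
f 47 43 11
f 50 43 47
f 19 45 44
f 45 16 32
f 44 32 15
f 45 32 44
f 16 31 36
f 31 10 33
f 36 33 17
f 31 33 36
f 12 38 24
f 38 18 39
f 24 39 13
f 38 39 24
f 12 24 22
f 24 13 23
f 22 23 11
f 24 23 22
f 12 22 29
f 22 11 28
f 29 28 15
f 22 28 29
f 12 29 34
f 29 15 35
f 34 35 17
f 29 35 34
f 12 34 38
f 34 17 41
f 38 41 18
f 34 41 38
f 13 39 27
f 39 18 40
f 27 40 14
f 39 40 27
f 11 23 47
f 23 13 48
f 47 48 20
f 23 48 47
f 15 28 44
f 28 11 43
f 44 43 19
f 28 43 44
f 17 35 36
f 35 15 32
f 36 32 16
f 35 32 36
f 18 41 37
f 41 17 33
f 37 33 10
f 41 33 37



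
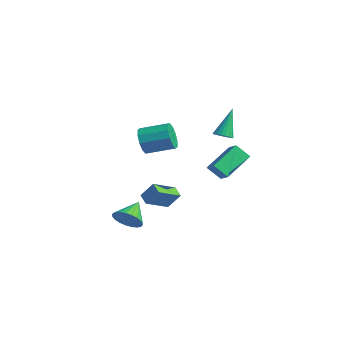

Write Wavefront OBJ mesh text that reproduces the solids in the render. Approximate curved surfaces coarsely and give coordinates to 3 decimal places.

v 2.382 1.66 3.071
v 2.764 2.107 2.952
v 1.938 2.52 4.889
v 2.55 2.195 2.858
v 2.307 2.19 2.801
v 2.077 2.094 2.791
v 1.9 1.923 2.829
v 1.806 1.706 2.909
v 1.811 1.481 3.016
v 1.916 1.287 3.134
v 2.1 1.157 3.24
v 2.334 1.115 3.317
v 2.575 1.166 3.352
v 2.784 1.303 3.338
v 2.922 1.501 3.277
v 2.967 1.727 3.182
v 2.911 1.941 3.067
v -2.922 -0.511 -3.853
v -3.68 -0.473 -3.472
v -3.208 1.109 -4.583
v -3.967 1.147 -4.202
v -2.373 0.053 -2.818
v -3.132 0.091 -2.437
v -2.66 1.673 -3.548
v -3.418 1.711 -3.167
v -0.774 -2.8 -3.857
v -0.09 -2.153 -4.088
v -1.526 -1.68 -2.943
v -0.361 -2.096 -4.381
v -0.704 -2.161 -4.583
v -1.059 -2.336 -4.66
v -1.365 -2.592 -4.598
v -1.569 -2.883 -4.408
v -1.635 -3.161 -4.123
v -1.553 -3.376 -3.792
v -1.336 -3.491 -3.472
v -1.022 -3.487 -3.219
v -0.665 -3.365 -3.076
v -0.327 -3.145 -3.068
v -0.067 -2.865 -3.197
v 0.071 -2.574 -3.44
v 0.063 -2.322 -3.755
v 2.347 -3.369 3.575
v 2.842 -3.447 2.804
v 3.788 -2.089 3.273
v 3.293 -2.011 4.045
v 2.402 -3.103 2.696
v 3.347 -1.745 3.166
v 1.941 -2.861 2.925
v 2.886 -1.503 3.394
v 1.635 -2.813 3.402
v 2.58 -1.455 3.871
v 1.601 -2.977 3.945
v 2.547 -1.619 4.414
v 1.852 -3.291 4.347
v 2.798 -1.933 4.816
v 2.293 -3.635 4.454
v 3.238 -2.277 4.924
v 2.754 -3.877 4.226
v 3.699 -2.519 4.695
v 3.06 -3.925 3.749
v 4.005 -2.567 4.218
v 3.093 -3.761 3.206
v 4.039 -2.403 3.675
v 1.918 1.333 0.633
v 1.401 3.081 1.735
v 1.039 1.372 0.158
v 0.522 3.12 1.26
v 2.398 2 -0.2
v 1.881 3.748 0.902
v 1.519 2.039 -0.675
v 1.002 3.787 0.427
f 2 1 4
f 2 4 3
f 4 1 5
f 4 5 3
f 5 1 6
f 5 6 3
f 6 1 7
f 6 7 3
f 7 1 8
f 7 8 3
f 8 1 9
f 8 9 3
f 9 1 10
f 9 10 3
f 10 1 11
f 10 11 3
f 11 1 12
f 11 12 3
f 12 1 13
f 12 13 3
f 13 1 14
f 13 14 3
f 14 1 15
f 14 15 3
f 15 1 16
f 15 16 3
f 16 1 17
f 16 17 3
f 17 1 2
f 17 2 3
f 19 21 18
f 22 19 18
f 18 21 20
f 20 22 18
f 19 25 21
f 23 19 22
f 23 25 19
f 21 25 20
f 24 22 20
f 20 25 24
f 24 23 22
f 25 23 24
f 27 26 29
f 27 29 28
f 29 26 30
f 29 30 28
f 30 26 31
f 30 31 28
f 31 26 32
f 31 32 28
f 32 26 33
f 32 33 28
f 33 26 34
f 33 34 28
f 34 26 35
f 34 35 28
f 35 26 36
f 35 36 28
f 36 26 37
f 36 37 28
f 37 26 38
f 37 38 28
f 38 26 39
f 38 39 28
f 39 26 40
f 39 40 28
f 40 26 41
f 40 41 28
f 41 26 42
f 41 42 28
f 42 26 27
f 42 27 28
f 44 43 47
f 44 47 45
f 45 47 48
f 45 48 46
f 47 43 49
f 47 49 48
f 48 49 50
f 48 50 46
f 49 43 51
f 49 51 50
f 50 51 52
f 50 52 46
f 51 43 53
f 51 53 52
f 52 53 54
f 52 54 46
f 53 43 55
f 53 55 54
f 54 55 56
f 54 56 46
f 55 43 57
f 55 57 56
f 56 57 58
f 56 58 46
f 57 43 59
f 57 59 58
f 58 59 60
f 58 60 46
f 59 43 61
f 59 61 60
f 60 61 62
f 60 62 46
f 61 43 63
f 61 63 62
f 62 63 64
f 62 64 46
f 63 43 44
f 63 44 64
f 64 44 45
f 64 45 46
f 66 68 65
f 69 66 65
f 65 68 67
f 67 69 65
f 66 72 68
f 70 66 69
f 70 72 66
f 68 72 67
f 71 69 67
f 67 72 71
f 71 70 69
f 72 70 71



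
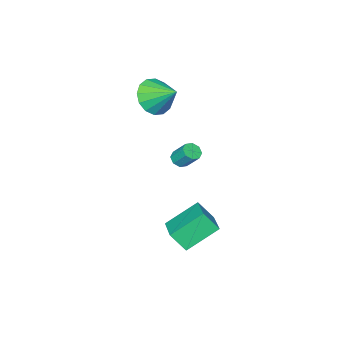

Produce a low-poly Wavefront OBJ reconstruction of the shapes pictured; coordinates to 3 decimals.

v 0.426 -0.319 -4.307
v -0.948 0.32 -3.263
v 0.037 0.287 -5.19
v -1.337 0.927 -4.146
v 1.397 0.993 -3.834
v 0.023 1.633 -2.79
v 1.008 1.6 -4.717
v -0.366 2.239 -3.673
v -2.044 -3.547 1.297
v -1.501 -3.015 0.588
v -2.196 -2.293 2.123
v -2.014 -2.973 0.43
v -2.535 -3.085 0.505
v -2.925 -3.321 0.792
v -3.079 -3.618 1.214
v -2.955 -3.895 1.658
v -2.588 -4.08 2.006
v -2.075 -4.122 2.163
v -1.554 -4.01 2.089
v -1.164 -3.774 1.802
v -1.01 -3.477 1.38
v -1.133 -3.199 0.936
v -2.496 -2.407 -2.532
v -2.1 -2.619 -2.312
v -2.188 -1.904 -1.467
v -2.584 -1.693 -1.688
v -2.002 -2.332 -2.545
v -2.09 -1.617 -1.7
v -2.193 -2.089 -2.771
v -2.281 -1.374 -1.926
v -2.562 -2.032 -2.856
v -2.65 -1.318 -2.012
v -2.892 -2.196 -2.753
v -2.98 -1.481 -1.908
v -2.99 -2.483 -2.52
v -3.078 -1.768 -1.675
v -2.799 -2.726 -2.294
v -2.887 -2.011 -1.449
v -2.43 -2.782 -2.208
v -2.518 -2.068 -1.364
f 2 4 1
f 5 2 1
f 1 4 3
f 3 5 1
f 2 8 4
f 6 2 5
f 6 8 2
f 4 8 3
f 7 5 3
f 3 8 7
f 7 6 5
f 8 6 7
f 10 9 12
f 10 12 11
f 12 9 13
f 12 13 11
f 13 9 14
f 13 14 11
f 14 9 15
f 14 15 11
f 15 9 16
f 15 16 11
f 16 9 17
f 16 17 11
f 17 9 18
f 17 18 11
f 18 9 19
f 18 19 11
f 19 9 20
f 19 20 11
f 20 9 21
f 20 21 11
f 21 9 22
f 21 22 11
f 22 9 10
f 22 10 11
f 24 23 27
f 24 27 25
f 25 27 28
f 25 28 26
f 27 23 29
f 27 29 28
f 28 29 30
f 28 30 26
f 29 23 31
f 29 31 30
f 30 31 32
f 30 32 26
f 31 23 33
f 31 33 32
f 32 33 34
f 32 34 26
f 33 23 35
f 33 35 34
f 34 35 36
f 34 36 26
f 35 23 37
f 35 37 36
f 36 37 38
f 36 38 26
f 37 23 39
f 37 39 38
f 38 39 40
f 38 40 26
f 39 23 24
f 39 24 40
f 40 24 25
f 40 25 26



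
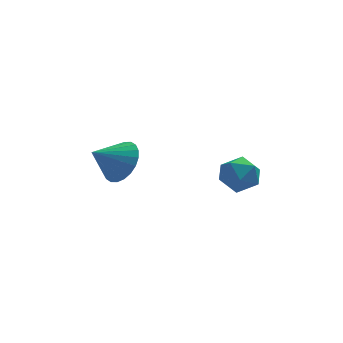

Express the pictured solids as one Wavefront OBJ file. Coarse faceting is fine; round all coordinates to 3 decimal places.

v -2.556 -0.821 -1.336
v -2.162 -0.32 -0.477
v -3.684 -1.359 -0.504
v -2.416 -0.028 -0.632
v -2.691 0.144 -0.895
v -2.946 0.169 -1.224
v -3.142 0.043 -1.571
v -3.248 -0.215 -1.882
v -3.249 -0.565 -2.11
v -3.145 -0.954 -2.219
v -2.951 -1.323 -2.195
v -2.697 -1.615 -2.039
v -2.421 -1.787 -1.777
v -2.167 -1.812 -1.447
v -1.971 -1.686 -1.1
v -1.865 -1.428 -0.789
v -1.863 -1.078 -0.562
v -1.968 -0.689 -0.452
v 1.357 -0.981 -1.456
v 2.093 -0.577 -1.914
v 2.047 -2.363 -1.566
v 2.783 -1.959 -2.024
v 2.638 -1.774 -1.097
v 2.211 -0.92 -1.029
v 1.929 -2.02 -2.451
v 1.502 -1.166 -2.383
v 2.446 -1.219 -2.53
v 2.885 -1.067 -1.693
v 1.255 -1.873 -1.787
v 1.694 -1.721 -0.95
f 2 1 4
f 2 4 3
f 4 1 5
f 4 5 3
f 5 1 6
f 5 6 3
f 6 1 7
f 6 7 3
f 7 1 8
f 7 8 3
f 8 1 9
f 8 9 3
f 9 1 10
f 9 10 3
f 10 1 11
f 10 11 3
f 11 1 12
f 11 12 3
f 12 1 13
f 12 13 3
f 13 1 14
f 13 14 3
f 14 1 15
f 14 15 3
f 15 1 16
f 15 16 3
f 16 1 17
f 16 17 3
f 17 1 18
f 17 18 3
f 18 1 2
f 18 2 3
f 19 30 24
f 19 24 20
f 19 20 26
f 19 26 29
f 19 29 30
f 20 24 28
f 24 30 23
f 30 29 21
f 29 26 25
f 26 20 27
f 22 28 23
f 22 23 21
f 22 21 25
f 22 25 27
f 22 27 28
f 23 28 24
f 21 23 30
f 25 21 29
f 27 25 26
f 28 27 20

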